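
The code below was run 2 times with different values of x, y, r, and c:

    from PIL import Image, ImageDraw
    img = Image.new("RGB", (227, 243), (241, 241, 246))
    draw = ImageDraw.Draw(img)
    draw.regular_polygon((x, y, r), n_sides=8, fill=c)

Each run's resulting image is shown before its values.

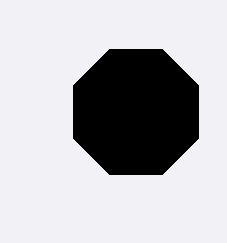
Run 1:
x = 136
y = 112
r = 68
c = 'black'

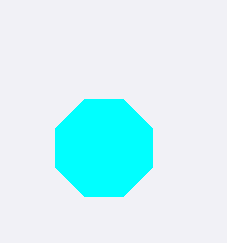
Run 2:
x = 104; y = 148; r = 52; c = 'cyan'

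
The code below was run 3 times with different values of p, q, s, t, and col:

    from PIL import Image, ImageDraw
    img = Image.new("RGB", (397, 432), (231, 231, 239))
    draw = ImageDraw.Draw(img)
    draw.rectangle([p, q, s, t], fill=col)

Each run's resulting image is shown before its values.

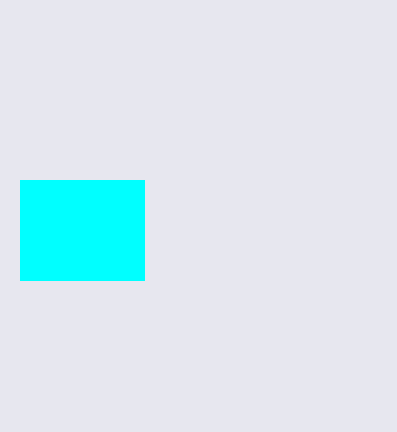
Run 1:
p = 20; q = 180; s = 144; t = 280; col = 'cyan'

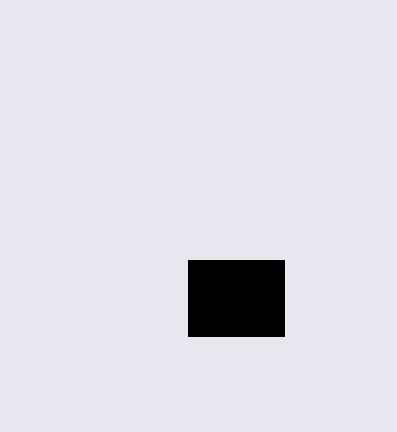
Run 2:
p = 188; q = 260; s = 284; t = 336; col = 'black'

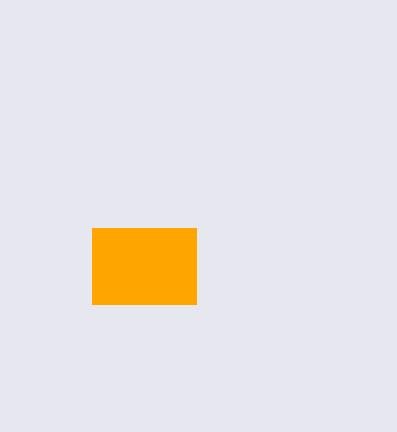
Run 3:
p = 92; q = 228; s = 196; t = 304; col = 'orange'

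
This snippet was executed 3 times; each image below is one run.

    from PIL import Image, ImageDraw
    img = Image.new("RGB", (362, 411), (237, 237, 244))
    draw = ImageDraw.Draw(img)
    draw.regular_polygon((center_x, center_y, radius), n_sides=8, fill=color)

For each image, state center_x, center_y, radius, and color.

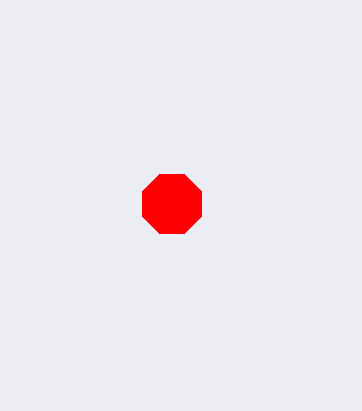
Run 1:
center_x = 172
center_y = 204
radius = 32
color = 'red'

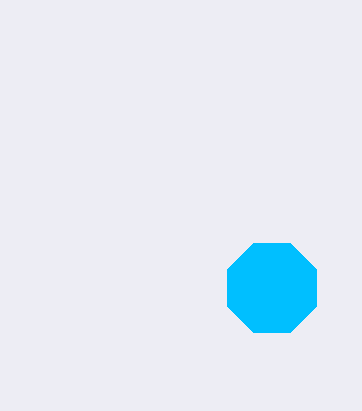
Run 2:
center_x = 272, center_y = 288, radius = 48, color = 'deepskyblue'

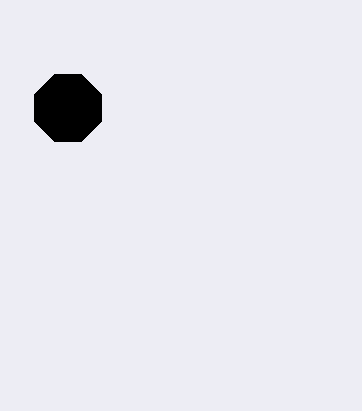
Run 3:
center_x = 68; center_y = 108; radius = 36; color = 'black'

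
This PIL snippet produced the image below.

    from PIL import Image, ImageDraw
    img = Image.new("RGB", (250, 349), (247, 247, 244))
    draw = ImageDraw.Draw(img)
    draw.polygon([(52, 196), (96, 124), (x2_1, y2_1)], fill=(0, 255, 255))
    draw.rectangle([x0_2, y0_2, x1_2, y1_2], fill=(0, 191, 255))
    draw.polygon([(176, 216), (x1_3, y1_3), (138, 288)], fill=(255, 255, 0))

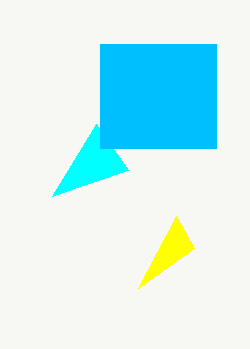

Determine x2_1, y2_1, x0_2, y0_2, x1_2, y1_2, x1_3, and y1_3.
x2_1 = 128, y2_1 = 170, x0_2 = 100, y0_2 = 44, x1_2 = 216, y1_2 = 148, x1_3 = 194, y1_3 = 248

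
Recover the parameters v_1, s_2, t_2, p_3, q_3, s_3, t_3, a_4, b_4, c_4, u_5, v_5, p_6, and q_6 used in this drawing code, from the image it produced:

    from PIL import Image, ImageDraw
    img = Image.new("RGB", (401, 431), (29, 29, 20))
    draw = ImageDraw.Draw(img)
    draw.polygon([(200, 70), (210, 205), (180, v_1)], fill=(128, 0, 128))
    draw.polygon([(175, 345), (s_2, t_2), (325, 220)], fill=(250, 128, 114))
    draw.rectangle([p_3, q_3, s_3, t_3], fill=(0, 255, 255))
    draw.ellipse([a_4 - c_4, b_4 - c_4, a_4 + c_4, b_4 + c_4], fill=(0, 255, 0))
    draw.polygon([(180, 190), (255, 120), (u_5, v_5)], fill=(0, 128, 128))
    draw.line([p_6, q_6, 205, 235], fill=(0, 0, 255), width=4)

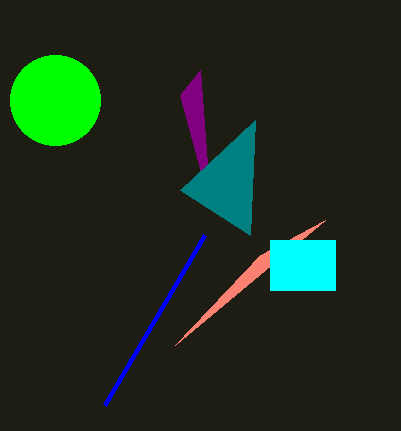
v_1 = 95, s_2 = 260, t_2 = 255, p_3 = 270, q_3 = 240, s_3 = 335, t_3 = 290, a_4 = 55, b_4 = 100, c_4 = 45, u_5 = 250, v_5 = 235, p_6 = 105, q_6 = 405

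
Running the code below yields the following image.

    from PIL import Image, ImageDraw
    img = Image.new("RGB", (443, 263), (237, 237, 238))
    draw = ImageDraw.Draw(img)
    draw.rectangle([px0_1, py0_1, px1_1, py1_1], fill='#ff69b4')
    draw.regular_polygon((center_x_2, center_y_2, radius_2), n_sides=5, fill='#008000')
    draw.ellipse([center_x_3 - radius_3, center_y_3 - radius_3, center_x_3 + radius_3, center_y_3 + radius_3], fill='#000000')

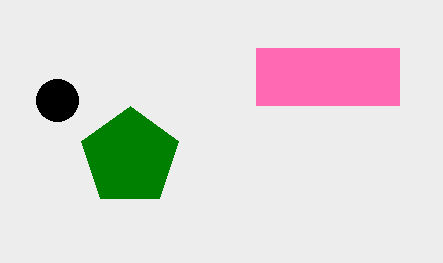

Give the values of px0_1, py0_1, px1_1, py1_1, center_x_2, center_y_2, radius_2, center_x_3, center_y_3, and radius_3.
px0_1 = 256, py0_1 = 48, px1_1 = 399, py1_1 = 105, center_x_2 = 130, center_y_2 = 157, radius_2 = 51, center_x_3 = 57, center_y_3 = 100, radius_3 = 21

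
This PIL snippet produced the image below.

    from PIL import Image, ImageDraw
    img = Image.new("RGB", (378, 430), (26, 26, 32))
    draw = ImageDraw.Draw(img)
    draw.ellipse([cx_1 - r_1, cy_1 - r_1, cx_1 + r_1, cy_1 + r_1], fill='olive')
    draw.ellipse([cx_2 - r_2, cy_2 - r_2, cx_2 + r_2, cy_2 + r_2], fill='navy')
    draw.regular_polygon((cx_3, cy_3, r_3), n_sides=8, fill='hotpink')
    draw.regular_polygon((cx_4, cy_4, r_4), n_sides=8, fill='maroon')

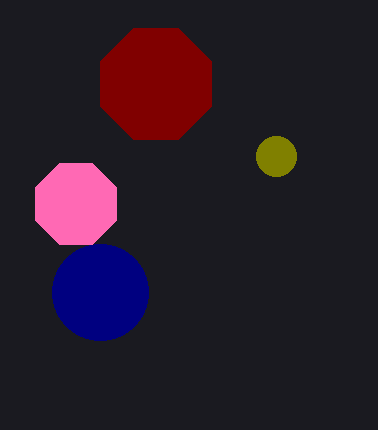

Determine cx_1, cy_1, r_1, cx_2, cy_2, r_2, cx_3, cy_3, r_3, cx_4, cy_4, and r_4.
cx_1 = 276, cy_1 = 156, r_1 = 20, cx_2 = 100, cy_2 = 292, r_2 = 48, cx_3 = 76, cy_3 = 204, r_3 = 44, cx_4 = 156, cy_4 = 84, r_4 = 60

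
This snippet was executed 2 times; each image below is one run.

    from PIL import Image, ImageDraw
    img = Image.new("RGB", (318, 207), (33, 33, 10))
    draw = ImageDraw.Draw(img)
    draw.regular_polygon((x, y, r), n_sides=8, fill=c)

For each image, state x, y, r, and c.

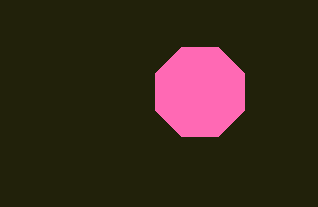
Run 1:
x = 200, y = 92, r = 48, c = 'hotpink'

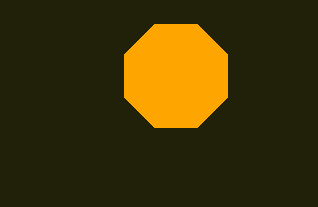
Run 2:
x = 176, y = 76, r = 56, c = 'orange'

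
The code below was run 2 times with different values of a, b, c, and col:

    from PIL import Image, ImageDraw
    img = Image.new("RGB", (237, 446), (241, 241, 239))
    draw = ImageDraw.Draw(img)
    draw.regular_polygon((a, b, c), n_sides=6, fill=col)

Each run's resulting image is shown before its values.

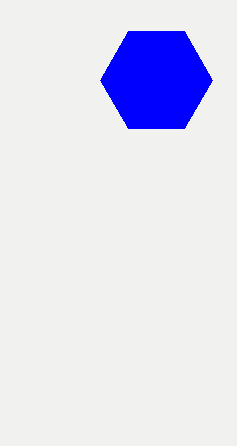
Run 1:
a = 156
b = 80
c = 56
col = 'blue'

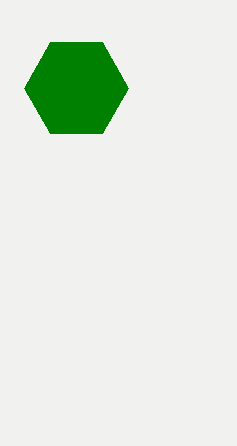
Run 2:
a = 76
b = 88
c = 52
col = 'green'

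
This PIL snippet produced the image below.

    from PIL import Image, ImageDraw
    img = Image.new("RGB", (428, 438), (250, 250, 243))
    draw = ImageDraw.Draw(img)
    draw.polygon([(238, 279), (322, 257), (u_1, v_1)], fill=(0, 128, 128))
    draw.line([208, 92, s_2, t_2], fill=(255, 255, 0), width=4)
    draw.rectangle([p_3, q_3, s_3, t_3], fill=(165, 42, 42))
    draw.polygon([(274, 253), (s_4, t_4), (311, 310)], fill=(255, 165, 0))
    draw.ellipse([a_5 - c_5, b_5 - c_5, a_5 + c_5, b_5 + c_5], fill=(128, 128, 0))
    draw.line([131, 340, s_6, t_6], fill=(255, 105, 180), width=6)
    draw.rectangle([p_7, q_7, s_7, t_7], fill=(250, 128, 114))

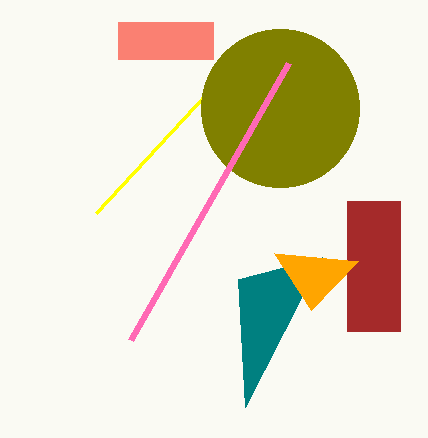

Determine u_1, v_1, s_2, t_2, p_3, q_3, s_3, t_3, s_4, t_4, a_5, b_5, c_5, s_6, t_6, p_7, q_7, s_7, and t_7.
u_1 = 245, v_1 = 407, s_2 = 96, t_2 = 213, p_3 = 347, q_3 = 201, s_3 = 400, t_3 = 331, s_4 = 358, t_4 = 261, a_5 = 280, b_5 = 108, c_5 = 79, s_6 = 289, t_6 = 63, p_7 = 118, q_7 = 22, s_7 = 213, t_7 = 59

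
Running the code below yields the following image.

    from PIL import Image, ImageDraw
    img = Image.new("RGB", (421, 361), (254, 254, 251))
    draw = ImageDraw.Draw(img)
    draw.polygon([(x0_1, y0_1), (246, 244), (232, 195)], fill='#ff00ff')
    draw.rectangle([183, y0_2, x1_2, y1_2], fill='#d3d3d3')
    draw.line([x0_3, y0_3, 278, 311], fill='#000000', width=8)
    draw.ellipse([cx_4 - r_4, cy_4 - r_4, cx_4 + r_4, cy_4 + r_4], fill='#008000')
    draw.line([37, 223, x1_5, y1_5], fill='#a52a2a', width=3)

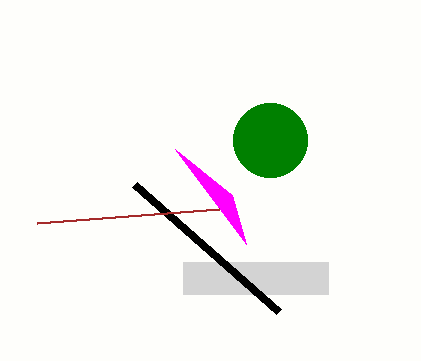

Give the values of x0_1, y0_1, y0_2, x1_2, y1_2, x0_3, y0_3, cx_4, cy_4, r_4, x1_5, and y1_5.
x0_1 = 175, y0_1 = 149, y0_2 = 262, x1_2 = 328, y1_2 = 294, x0_3 = 134, y0_3 = 184, cx_4 = 270, cy_4 = 140, r_4 = 37, x1_5 = 219, y1_5 = 209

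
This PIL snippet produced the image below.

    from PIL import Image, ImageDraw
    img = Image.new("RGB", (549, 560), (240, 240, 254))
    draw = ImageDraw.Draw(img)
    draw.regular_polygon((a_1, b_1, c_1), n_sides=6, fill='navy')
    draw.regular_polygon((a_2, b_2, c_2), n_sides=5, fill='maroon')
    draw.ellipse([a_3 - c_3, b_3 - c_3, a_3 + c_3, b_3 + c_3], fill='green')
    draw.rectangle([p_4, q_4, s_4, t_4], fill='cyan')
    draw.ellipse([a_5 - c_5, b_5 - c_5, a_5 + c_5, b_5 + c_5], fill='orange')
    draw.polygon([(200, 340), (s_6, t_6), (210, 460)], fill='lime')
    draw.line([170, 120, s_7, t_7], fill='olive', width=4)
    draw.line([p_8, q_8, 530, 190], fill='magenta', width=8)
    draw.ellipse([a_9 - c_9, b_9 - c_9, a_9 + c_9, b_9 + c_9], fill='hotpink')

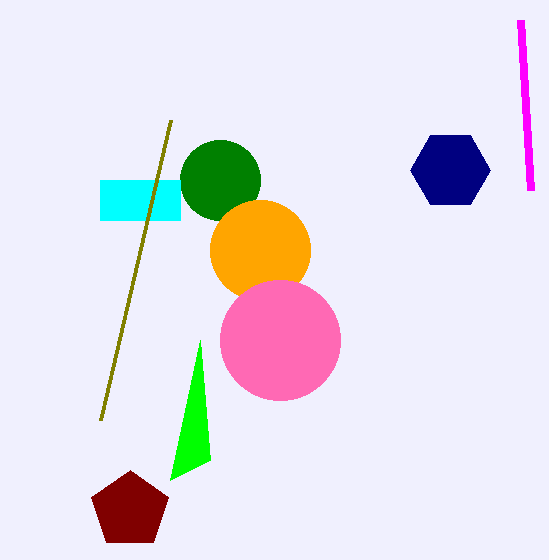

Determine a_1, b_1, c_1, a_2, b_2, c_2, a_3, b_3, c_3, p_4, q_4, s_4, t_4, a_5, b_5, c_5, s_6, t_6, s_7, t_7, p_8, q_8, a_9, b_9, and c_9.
a_1 = 450, b_1 = 170, c_1 = 40, a_2 = 130, b_2 = 510, c_2 = 40, a_3 = 220, b_3 = 180, c_3 = 40, p_4 = 100, q_4 = 180, s_4 = 180, t_4 = 220, a_5 = 260, b_5 = 250, c_5 = 50, s_6 = 170, t_6 = 480, s_7 = 100, t_7 = 420, p_8 = 520, q_8 = 20, a_9 = 280, b_9 = 340, c_9 = 60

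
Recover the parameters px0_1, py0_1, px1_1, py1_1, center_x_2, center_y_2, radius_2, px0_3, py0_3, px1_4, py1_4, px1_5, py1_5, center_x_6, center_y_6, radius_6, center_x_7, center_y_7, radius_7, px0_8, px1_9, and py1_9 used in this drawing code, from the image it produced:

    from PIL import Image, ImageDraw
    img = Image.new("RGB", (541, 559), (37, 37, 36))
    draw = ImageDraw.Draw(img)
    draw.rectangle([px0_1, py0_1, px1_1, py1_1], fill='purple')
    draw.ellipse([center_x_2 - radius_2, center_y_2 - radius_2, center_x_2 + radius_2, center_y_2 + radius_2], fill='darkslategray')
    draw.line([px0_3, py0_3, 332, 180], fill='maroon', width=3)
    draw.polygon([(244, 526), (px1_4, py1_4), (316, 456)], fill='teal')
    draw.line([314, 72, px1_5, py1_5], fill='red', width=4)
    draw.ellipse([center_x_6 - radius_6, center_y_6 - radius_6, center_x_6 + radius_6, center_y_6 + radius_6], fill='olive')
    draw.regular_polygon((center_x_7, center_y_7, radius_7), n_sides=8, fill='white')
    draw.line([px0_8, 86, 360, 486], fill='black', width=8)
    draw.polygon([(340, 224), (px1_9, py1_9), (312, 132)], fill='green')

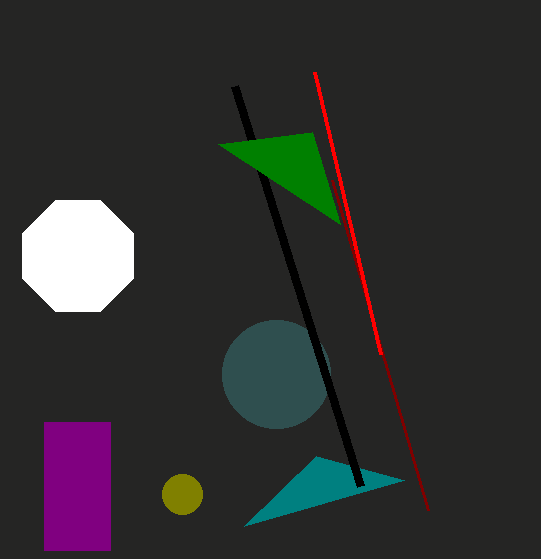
px0_1 = 44
py0_1 = 422
px1_1 = 110
py1_1 = 550
center_x_2 = 276
center_y_2 = 374
radius_2 = 54
px0_3 = 428
py0_3 = 510
px1_4 = 404
py1_4 = 480
px1_5 = 380
py1_5 = 354
center_x_6 = 182
center_y_6 = 494
radius_6 = 20
center_x_7 = 78
center_y_7 = 256
radius_7 = 60
px0_8 = 234
px1_9 = 218
py1_9 = 144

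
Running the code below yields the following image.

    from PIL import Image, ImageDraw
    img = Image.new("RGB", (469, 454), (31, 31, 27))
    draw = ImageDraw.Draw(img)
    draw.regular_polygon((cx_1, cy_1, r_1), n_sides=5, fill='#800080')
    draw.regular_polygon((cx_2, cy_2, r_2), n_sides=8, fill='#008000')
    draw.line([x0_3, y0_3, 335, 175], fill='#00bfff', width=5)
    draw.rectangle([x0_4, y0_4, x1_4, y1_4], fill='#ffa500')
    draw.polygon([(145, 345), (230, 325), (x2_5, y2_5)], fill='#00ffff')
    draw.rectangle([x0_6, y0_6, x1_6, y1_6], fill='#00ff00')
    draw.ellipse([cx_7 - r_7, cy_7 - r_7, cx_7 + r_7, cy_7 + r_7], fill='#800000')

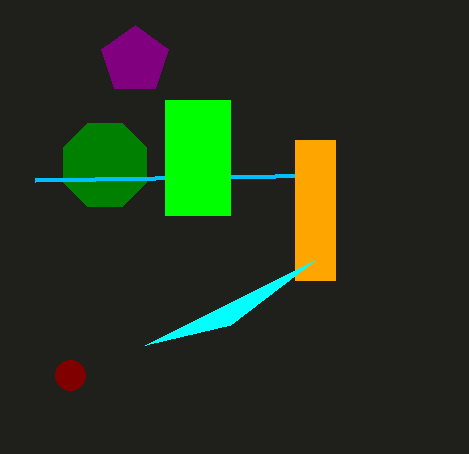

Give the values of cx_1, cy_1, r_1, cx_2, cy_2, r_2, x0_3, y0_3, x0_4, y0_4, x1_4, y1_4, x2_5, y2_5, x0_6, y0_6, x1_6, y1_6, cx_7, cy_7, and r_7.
cx_1 = 135, cy_1 = 60, r_1 = 35, cx_2 = 105, cy_2 = 165, r_2 = 45, x0_3 = 35, y0_3 = 180, x0_4 = 295, y0_4 = 140, x1_4 = 335, y1_4 = 280, x2_5 = 315, y2_5 = 260, x0_6 = 165, y0_6 = 100, x1_6 = 230, y1_6 = 215, cx_7 = 70, cy_7 = 375, r_7 = 15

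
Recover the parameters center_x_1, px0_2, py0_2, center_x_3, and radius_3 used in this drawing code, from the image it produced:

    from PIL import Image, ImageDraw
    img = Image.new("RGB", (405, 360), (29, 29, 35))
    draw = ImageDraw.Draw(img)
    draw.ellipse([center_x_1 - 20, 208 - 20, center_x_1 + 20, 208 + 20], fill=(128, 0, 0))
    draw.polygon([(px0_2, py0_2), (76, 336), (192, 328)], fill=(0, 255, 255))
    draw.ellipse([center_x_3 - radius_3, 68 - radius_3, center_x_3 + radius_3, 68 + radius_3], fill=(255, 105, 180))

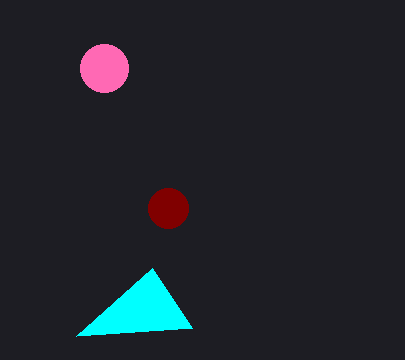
center_x_1 = 168, px0_2 = 152, py0_2 = 268, center_x_3 = 104, radius_3 = 24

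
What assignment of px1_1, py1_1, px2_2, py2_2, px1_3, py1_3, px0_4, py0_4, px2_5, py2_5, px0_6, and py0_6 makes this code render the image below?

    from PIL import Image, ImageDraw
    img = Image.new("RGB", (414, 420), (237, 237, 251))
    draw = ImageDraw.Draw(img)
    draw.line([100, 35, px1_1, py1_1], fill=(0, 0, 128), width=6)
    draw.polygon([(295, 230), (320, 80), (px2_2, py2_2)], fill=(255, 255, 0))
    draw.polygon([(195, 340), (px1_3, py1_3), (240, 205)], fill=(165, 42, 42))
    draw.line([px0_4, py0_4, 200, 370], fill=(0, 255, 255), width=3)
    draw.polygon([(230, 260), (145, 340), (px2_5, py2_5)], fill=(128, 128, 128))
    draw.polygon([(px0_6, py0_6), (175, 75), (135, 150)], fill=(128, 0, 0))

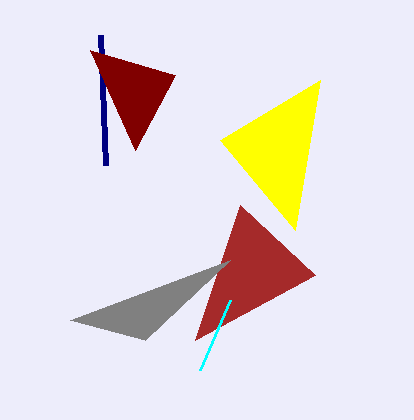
px1_1 = 105; py1_1 = 165; px2_2 = 220; py2_2 = 140; px1_3 = 315; py1_3 = 275; px0_4 = 230; py0_4 = 300; px2_5 = 70; py2_5 = 320; px0_6 = 90; py0_6 = 50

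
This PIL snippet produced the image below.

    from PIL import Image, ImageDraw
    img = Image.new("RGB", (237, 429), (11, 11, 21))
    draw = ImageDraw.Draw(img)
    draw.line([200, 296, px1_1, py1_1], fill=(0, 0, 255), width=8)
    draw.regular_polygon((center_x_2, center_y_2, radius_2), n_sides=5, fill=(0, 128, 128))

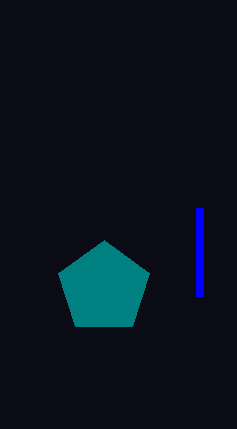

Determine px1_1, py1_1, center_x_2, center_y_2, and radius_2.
px1_1 = 200
py1_1 = 208
center_x_2 = 104
center_y_2 = 288
radius_2 = 48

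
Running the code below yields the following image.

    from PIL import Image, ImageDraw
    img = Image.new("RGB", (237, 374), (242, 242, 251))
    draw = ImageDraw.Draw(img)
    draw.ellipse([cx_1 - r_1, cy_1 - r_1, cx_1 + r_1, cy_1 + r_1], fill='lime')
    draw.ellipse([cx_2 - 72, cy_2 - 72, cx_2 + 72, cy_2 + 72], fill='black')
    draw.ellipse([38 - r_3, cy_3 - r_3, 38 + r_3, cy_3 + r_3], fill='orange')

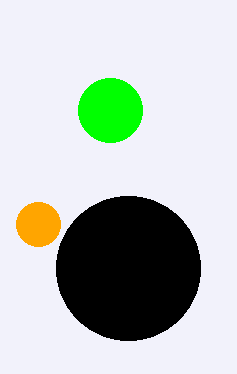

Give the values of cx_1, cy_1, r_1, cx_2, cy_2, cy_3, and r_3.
cx_1 = 110, cy_1 = 110, r_1 = 32, cx_2 = 128, cy_2 = 268, cy_3 = 224, r_3 = 22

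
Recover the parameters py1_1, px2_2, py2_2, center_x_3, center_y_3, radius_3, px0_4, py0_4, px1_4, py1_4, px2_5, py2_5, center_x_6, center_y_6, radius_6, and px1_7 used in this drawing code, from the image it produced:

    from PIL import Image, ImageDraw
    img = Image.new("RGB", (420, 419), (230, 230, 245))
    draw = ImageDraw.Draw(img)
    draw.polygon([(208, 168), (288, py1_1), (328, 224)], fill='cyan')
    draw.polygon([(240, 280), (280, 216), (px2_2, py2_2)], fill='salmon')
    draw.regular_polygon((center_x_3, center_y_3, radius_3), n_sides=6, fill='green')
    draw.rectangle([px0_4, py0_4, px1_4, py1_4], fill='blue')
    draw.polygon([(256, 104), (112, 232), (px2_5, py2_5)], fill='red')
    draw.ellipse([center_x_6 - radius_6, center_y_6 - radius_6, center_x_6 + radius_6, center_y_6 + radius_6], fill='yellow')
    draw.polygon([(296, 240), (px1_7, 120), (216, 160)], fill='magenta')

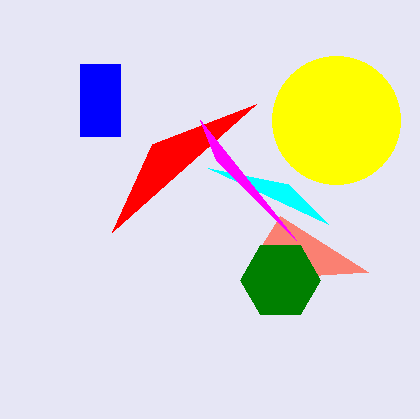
py1_1 = 184, px2_2 = 368, py2_2 = 272, center_x_3 = 280, center_y_3 = 280, radius_3 = 40, px0_4 = 80, py0_4 = 64, px1_4 = 120, py1_4 = 136, px2_5 = 152, py2_5 = 144, center_x_6 = 336, center_y_6 = 120, radius_6 = 64, px1_7 = 200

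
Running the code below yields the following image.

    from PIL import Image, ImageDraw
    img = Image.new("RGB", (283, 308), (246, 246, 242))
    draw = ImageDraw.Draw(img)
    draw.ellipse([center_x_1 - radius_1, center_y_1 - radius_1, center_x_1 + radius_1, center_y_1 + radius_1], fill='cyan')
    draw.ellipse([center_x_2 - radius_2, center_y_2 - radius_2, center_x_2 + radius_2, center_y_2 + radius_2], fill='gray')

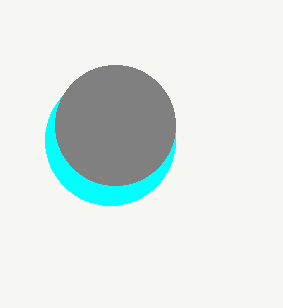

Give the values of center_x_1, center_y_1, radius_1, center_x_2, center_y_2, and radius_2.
center_x_1 = 110, center_y_1 = 140, radius_1 = 65, center_x_2 = 115, center_y_2 = 125, radius_2 = 60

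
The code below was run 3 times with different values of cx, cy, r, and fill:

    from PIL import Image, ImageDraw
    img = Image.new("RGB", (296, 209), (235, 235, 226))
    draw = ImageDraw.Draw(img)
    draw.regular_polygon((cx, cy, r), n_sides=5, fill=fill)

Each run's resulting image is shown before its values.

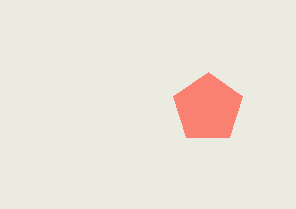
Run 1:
cx = 208
cy = 108
r = 36
fill = 'salmon'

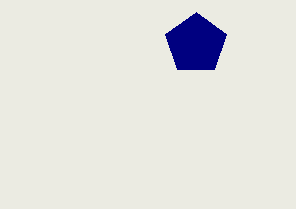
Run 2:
cx = 196
cy = 44
r = 32
fill = 'navy'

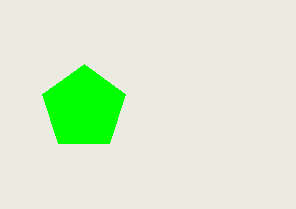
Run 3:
cx = 84, cy = 108, r = 44, fill = 'lime'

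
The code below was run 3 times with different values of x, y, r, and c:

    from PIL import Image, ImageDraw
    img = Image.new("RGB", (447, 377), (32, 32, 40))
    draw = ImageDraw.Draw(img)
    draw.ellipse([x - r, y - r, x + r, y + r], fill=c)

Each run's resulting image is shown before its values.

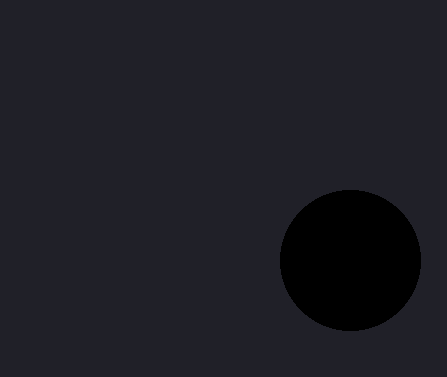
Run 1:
x = 350
y = 260
r = 70
c = 'black'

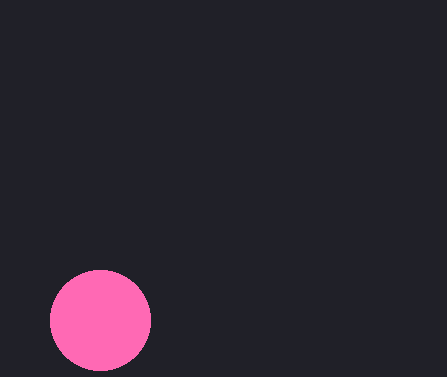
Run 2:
x = 100, y = 320, r = 50, c = 'hotpink'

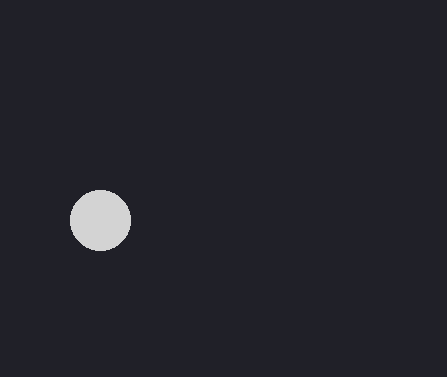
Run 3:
x = 100; y = 220; r = 30; c = 'lightgray'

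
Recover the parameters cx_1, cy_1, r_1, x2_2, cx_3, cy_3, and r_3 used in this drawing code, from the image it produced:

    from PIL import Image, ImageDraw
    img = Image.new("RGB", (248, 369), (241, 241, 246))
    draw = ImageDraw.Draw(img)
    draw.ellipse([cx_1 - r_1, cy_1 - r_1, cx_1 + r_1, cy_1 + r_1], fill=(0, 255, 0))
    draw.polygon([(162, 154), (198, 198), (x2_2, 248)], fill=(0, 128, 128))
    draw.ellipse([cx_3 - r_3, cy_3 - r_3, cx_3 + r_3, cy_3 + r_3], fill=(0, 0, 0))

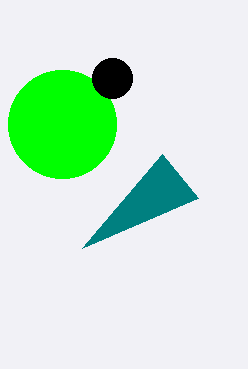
cx_1 = 62
cy_1 = 124
r_1 = 54
x2_2 = 82
cx_3 = 112
cy_3 = 78
r_3 = 20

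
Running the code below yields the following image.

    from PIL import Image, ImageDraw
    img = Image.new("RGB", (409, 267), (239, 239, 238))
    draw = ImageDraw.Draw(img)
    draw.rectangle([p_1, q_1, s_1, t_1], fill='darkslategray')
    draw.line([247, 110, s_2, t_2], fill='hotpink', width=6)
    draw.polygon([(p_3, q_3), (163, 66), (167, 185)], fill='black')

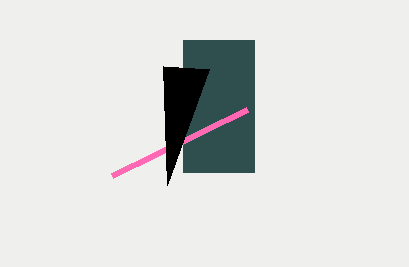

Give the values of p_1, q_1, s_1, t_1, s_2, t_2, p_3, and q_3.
p_1 = 183
q_1 = 40
s_1 = 254
t_1 = 172
s_2 = 112
t_2 = 176
p_3 = 209
q_3 = 69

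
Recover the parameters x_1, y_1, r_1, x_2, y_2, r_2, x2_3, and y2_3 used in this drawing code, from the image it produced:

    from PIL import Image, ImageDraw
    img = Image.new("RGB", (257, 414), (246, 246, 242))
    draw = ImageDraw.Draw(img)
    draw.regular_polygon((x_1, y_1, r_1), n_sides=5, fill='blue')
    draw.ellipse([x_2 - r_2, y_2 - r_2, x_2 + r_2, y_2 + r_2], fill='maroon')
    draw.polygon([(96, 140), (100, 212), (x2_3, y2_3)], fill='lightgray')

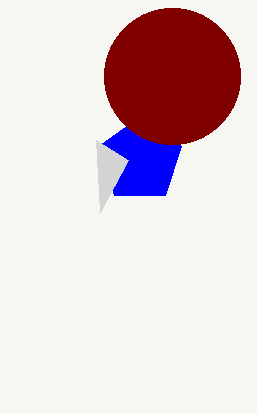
x_1 = 140; y_1 = 160; r_1 = 44; x_2 = 172; y_2 = 76; r_2 = 68; x2_3 = 128; y2_3 = 160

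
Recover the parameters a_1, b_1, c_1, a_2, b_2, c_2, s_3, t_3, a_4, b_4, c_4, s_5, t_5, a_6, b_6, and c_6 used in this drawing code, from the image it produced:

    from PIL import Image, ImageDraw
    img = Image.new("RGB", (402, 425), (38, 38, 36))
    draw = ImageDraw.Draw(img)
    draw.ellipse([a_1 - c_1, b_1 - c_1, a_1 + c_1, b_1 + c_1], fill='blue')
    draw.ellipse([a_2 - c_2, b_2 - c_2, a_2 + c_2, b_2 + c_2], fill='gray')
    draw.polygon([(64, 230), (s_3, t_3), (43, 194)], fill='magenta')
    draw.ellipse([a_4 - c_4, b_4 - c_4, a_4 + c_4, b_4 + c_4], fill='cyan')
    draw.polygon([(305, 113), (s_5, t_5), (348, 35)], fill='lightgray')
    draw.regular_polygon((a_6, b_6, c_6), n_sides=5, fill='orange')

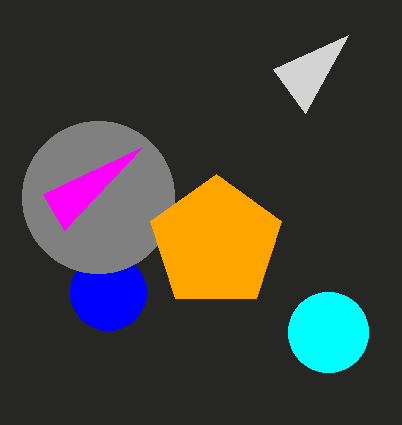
a_1 = 108, b_1 = 292, c_1 = 38, a_2 = 98, b_2 = 197, c_2 = 76, s_3 = 142, t_3 = 147, a_4 = 328, b_4 = 332, c_4 = 40, s_5 = 273, t_5 = 69, a_6 = 216, b_6 = 243, c_6 = 69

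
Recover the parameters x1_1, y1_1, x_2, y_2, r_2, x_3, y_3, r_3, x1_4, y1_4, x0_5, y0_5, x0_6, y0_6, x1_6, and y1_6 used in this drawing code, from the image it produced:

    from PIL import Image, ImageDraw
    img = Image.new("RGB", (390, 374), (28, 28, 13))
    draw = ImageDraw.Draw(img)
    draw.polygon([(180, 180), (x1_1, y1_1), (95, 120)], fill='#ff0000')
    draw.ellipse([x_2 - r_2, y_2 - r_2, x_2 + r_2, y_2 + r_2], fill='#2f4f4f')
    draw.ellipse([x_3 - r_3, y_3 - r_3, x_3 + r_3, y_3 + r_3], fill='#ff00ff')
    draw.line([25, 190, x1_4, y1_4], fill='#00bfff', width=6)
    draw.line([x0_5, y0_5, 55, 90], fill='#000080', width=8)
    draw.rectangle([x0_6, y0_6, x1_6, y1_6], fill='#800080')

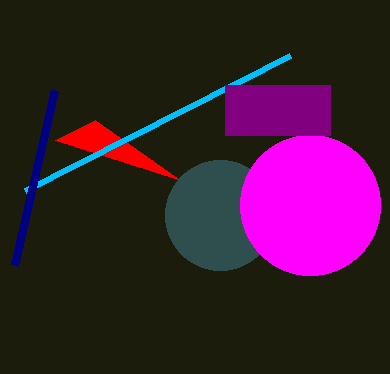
x1_1 = 55, y1_1 = 140, x_2 = 220, y_2 = 215, r_2 = 55, x_3 = 310, y_3 = 205, r_3 = 70, x1_4 = 290, y1_4 = 55, x0_5 = 15, y0_5 = 265, x0_6 = 225, y0_6 = 85, x1_6 = 330, y1_6 = 135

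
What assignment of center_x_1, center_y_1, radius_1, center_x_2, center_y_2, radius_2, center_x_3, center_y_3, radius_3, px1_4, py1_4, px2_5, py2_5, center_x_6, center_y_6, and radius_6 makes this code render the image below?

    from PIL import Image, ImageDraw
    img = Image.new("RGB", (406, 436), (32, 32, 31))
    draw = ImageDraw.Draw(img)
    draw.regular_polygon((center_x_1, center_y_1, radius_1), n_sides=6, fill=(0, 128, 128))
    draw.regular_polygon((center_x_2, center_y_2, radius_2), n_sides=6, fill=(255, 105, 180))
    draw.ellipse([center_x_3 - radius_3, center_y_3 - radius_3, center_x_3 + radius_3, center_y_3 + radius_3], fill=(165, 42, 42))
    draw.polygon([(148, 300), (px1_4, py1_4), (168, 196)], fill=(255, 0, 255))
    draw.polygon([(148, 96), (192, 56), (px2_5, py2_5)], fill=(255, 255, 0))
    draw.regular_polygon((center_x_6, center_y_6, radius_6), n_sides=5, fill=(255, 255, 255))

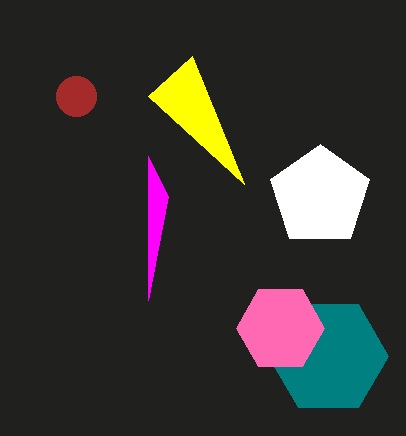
center_x_1 = 328; center_y_1 = 356; radius_1 = 60; center_x_2 = 280; center_y_2 = 328; radius_2 = 44; center_x_3 = 76; center_y_3 = 96; radius_3 = 20; px1_4 = 148; py1_4 = 156; px2_5 = 244; py2_5 = 184; center_x_6 = 320; center_y_6 = 196; radius_6 = 52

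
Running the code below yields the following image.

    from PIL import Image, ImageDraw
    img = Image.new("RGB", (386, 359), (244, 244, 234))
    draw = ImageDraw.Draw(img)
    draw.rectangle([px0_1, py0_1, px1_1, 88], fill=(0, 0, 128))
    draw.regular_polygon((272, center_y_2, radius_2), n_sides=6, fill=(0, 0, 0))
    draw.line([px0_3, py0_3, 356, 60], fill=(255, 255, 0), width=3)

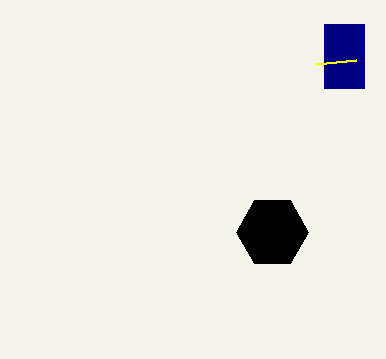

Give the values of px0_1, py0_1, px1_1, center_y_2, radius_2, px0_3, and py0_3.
px0_1 = 324, py0_1 = 24, px1_1 = 364, center_y_2 = 232, radius_2 = 36, px0_3 = 316, py0_3 = 64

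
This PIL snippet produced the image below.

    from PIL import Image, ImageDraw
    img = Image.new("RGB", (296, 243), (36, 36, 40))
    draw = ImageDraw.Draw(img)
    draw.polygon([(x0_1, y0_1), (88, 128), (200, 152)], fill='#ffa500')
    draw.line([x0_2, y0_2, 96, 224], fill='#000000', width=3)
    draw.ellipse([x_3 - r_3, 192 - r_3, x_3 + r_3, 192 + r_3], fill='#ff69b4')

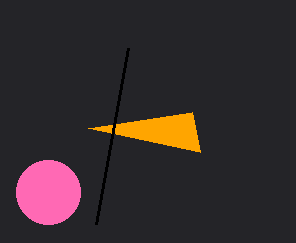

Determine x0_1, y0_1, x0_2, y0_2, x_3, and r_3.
x0_1 = 192
y0_1 = 112
x0_2 = 128
y0_2 = 48
x_3 = 48
r_3 = 32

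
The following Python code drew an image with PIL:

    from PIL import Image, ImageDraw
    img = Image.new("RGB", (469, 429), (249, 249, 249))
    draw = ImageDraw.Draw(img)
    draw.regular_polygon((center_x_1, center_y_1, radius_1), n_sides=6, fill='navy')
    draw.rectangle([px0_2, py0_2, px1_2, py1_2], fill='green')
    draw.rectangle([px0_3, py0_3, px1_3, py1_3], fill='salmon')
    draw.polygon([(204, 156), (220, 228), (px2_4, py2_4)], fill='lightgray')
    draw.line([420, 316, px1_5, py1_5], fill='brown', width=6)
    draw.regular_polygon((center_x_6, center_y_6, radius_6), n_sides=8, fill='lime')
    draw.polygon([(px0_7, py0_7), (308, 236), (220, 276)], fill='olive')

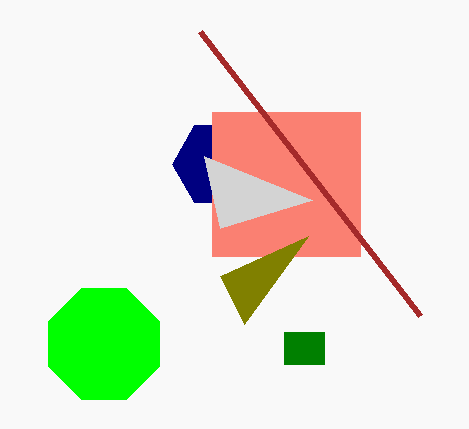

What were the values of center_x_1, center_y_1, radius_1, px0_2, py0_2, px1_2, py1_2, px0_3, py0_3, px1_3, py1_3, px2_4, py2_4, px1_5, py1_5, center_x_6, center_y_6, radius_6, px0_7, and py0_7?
center_x_1 = 216
center_y_1 = 164
radius_1 = 44
px0_2 = 284
py0_2 = 332
px1_2 = 324
py1_2 = 364
px0_3 = 212
py0_3 = 112
px1_3 = 360
py1_3 = 256
px2_4 = 312
py2_4 = 200
px1_5 = 200
py1_5 = 32
center_x_6 = 104
center_y_6 = 344
radius_6 = 60
px0_7 = 244
py0_7 = 324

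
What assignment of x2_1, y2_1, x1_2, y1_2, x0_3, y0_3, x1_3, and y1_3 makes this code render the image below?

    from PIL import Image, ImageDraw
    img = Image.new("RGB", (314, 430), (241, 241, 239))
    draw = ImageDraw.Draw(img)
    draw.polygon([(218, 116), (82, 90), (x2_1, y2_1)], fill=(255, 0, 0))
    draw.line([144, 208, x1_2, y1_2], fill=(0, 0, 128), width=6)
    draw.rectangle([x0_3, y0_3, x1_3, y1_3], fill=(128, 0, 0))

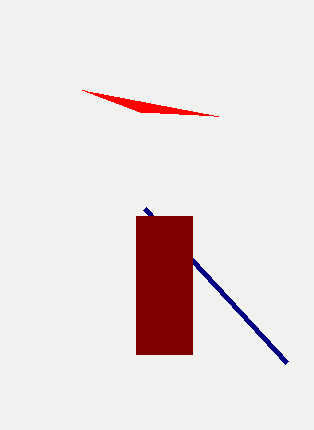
x2_1 = 140, y2_1 = 112, x1_2 = 286, y1_2 = 362, x0_3 = 136, y0_3 = 216, x1_3 = 192, y1_3 = 354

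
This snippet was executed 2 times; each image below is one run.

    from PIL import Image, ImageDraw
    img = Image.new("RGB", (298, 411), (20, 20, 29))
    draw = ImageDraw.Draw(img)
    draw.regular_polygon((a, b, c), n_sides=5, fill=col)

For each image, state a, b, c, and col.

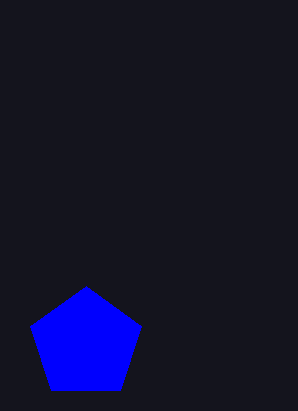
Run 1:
a = 86
b = 344
c = 58
col = 'blue'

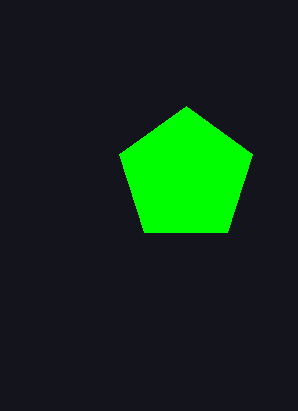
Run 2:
a = 186, b = 176, c = 70, col = 'lime'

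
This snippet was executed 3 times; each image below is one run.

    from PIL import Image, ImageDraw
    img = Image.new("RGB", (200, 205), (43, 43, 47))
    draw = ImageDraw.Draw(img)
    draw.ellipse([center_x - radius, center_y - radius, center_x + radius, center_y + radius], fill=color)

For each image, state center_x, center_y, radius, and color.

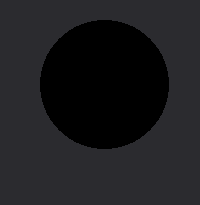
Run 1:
center_x = 104
center_y = 84
radius = 64
color = 'black'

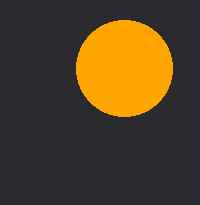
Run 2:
center_x = 124; center_y = 68; radius = 48; color = 'orange'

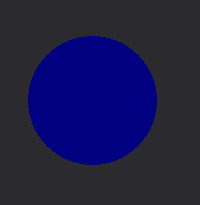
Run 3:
center_x = 92, center_y = 100, radius = 64, color = 'navy'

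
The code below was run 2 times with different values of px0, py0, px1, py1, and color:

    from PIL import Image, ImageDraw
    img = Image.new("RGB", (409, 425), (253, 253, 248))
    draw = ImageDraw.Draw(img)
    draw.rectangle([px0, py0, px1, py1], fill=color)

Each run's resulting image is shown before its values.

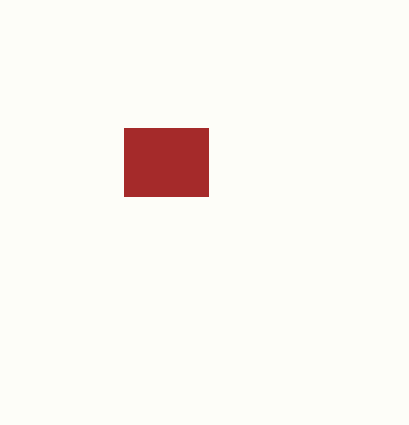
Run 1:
px0 = 124
py0 = 128
px1 = 208
py1 = 196
color = 'brown'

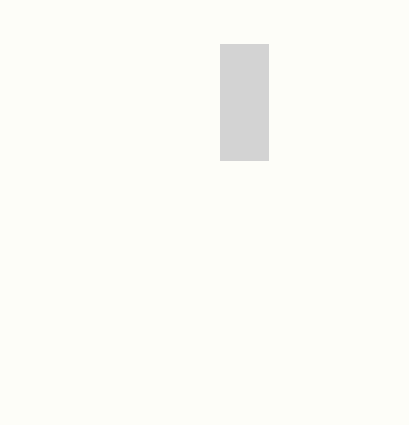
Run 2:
px0 = 220
py0 = 44
px1 = 268
py1 = 160
color = 'lightgray'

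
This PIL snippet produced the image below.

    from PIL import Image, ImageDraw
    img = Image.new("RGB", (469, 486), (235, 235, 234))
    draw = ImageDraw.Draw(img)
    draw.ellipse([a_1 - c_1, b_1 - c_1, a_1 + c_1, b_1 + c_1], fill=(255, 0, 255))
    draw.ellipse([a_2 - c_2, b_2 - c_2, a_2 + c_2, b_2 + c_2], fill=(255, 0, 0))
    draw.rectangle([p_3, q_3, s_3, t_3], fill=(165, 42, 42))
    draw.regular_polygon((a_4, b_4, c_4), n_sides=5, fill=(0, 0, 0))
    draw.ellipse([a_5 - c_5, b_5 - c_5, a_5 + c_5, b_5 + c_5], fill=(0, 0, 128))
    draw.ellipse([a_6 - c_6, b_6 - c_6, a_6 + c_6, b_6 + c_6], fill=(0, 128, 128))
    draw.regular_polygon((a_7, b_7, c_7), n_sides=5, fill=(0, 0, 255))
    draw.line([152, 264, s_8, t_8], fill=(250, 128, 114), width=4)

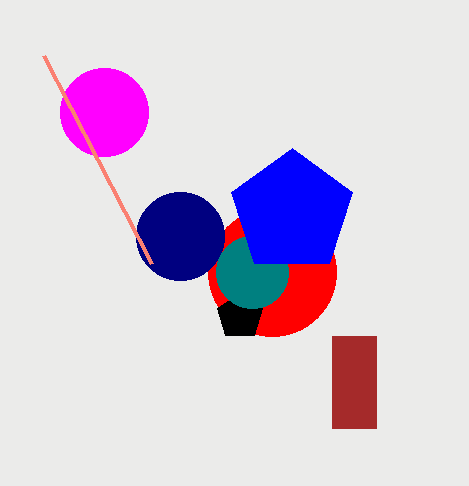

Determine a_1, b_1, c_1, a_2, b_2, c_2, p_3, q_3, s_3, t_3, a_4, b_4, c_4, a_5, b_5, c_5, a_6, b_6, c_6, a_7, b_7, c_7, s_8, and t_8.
a_1 = 104
b_1 = 112
c_1 = 44
a_2 = 272
b_2 = 272
c_2 = 64
p_3 = 332
q_3 = 336
s_3 = 376
t_3 = 428
a_4 = 240
b_4 = 316
c_4 = 24
a_5 = 180
b_5 = 236
c_5 = 44
a_6 = 252
b_6 = 272
c_6 = 36
a_7 = 292
b_7 = 212
c_7 = 64
s_8 = 44
t_8 = 56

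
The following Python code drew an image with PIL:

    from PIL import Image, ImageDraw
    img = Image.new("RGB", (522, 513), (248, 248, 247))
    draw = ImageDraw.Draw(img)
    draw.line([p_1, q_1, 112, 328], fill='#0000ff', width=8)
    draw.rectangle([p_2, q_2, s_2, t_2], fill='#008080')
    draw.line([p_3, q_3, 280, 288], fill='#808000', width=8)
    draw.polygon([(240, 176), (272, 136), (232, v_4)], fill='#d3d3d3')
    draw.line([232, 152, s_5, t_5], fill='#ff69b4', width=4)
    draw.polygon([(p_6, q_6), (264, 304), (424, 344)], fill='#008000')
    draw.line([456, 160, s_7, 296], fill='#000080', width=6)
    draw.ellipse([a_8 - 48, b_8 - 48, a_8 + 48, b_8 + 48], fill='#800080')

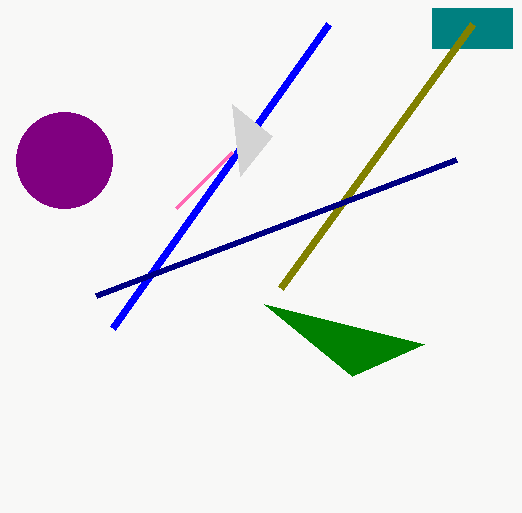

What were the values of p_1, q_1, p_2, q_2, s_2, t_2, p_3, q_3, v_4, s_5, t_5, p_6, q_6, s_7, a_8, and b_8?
p_1 = 328, q_1 = 24, p_2 = 432, q_2 = 8, s_2 = 512, t_2 = 48, p_3 = 472, q_3 = 24, v_4 = 104, s_5 = 176, t_5 = 208, p_6 = 352, q_6 = 376, s_7 = 96, a_8 = 64, b_8 = 160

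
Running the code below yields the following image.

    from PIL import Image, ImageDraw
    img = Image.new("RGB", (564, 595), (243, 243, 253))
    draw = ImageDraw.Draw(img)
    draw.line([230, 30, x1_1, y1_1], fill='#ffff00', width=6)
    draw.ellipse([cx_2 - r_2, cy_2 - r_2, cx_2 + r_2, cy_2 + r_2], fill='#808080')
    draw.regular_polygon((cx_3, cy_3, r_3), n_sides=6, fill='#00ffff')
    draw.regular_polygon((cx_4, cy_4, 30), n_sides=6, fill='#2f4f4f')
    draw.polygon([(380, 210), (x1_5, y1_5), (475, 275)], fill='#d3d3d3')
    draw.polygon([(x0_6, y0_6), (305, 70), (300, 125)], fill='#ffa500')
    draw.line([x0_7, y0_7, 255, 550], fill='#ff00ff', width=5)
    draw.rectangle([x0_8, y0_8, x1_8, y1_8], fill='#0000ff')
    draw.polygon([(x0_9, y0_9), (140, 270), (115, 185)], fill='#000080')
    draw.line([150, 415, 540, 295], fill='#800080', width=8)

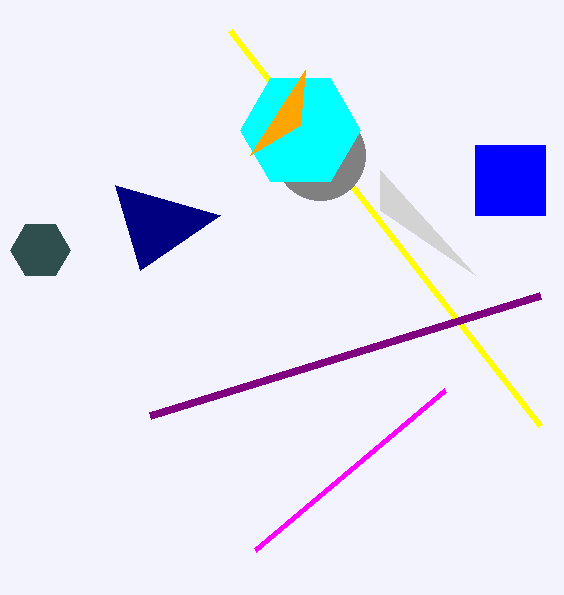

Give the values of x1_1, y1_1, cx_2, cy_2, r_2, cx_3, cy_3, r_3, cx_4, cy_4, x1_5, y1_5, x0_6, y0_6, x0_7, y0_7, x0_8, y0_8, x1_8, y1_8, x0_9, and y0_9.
x1_1 = 540
y1_1 = 425
cx_2 = 320
cy_2 = 155
r_2 = 45
cx_3 = 300
cy_3 = 130
r_3 = 60
cx_4 = 40
cy_4 = 250
x1_5 = 380
y1_5 = 170
x0_6 = 250
y0_6 = 155
x0_7 = 445
y0_7 = 390
x0_8 = 475
y0_8 = 145
x1_8 = 545
y1_8 = 215
x0_9 = 220
y0_9 = 215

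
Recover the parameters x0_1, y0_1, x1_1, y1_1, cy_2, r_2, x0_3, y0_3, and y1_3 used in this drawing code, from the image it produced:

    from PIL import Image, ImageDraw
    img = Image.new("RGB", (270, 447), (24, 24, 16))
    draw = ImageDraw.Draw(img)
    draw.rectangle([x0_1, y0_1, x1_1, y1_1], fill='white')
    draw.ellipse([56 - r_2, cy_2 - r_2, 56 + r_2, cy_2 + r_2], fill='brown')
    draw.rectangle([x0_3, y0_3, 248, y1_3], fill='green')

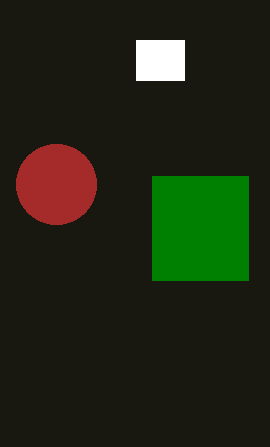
x0_1 = 136; y0_1 = 40; x1_1 = 184; y1_1 = 80; cy_2 = 184; r_2 = 40; x0_3 = 152; y0_3 = 176; y1_3 = 280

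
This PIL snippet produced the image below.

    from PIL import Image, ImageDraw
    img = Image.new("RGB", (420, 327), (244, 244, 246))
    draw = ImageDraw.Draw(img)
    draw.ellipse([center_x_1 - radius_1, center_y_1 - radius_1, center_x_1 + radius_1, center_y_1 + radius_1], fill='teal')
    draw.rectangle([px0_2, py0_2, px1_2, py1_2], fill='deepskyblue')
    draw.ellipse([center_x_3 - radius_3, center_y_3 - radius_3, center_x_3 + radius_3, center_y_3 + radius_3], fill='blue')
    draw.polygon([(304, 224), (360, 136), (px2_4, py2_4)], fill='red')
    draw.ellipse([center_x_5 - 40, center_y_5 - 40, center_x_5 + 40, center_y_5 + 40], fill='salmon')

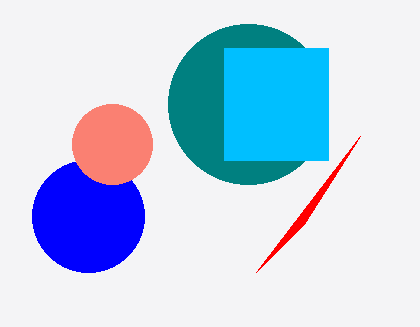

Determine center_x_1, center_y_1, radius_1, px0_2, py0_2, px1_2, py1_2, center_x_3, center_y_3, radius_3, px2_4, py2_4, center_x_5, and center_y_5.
center_x_1 = 248; center_y_1 = 104; radius_1 = 80; px0_2 = 224; py0_2 = 48; px1_2 = 328; py1_2 = 160; center_x_3 = 88; center_y_3 = 216; radius_3 = 56; px2_4 = 256; py2_4 = 272; center_x_5 = 112; center_y_5 = 144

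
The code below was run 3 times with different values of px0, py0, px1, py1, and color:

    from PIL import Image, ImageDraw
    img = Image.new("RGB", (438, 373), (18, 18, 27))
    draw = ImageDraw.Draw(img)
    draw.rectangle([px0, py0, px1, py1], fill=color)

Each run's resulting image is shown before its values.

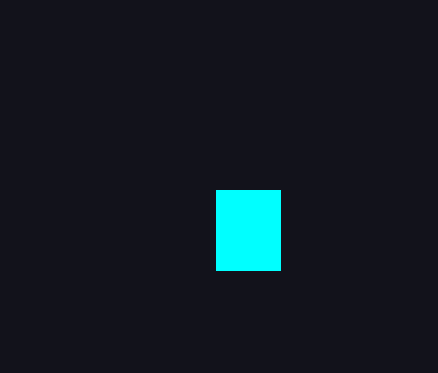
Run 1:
px0 = 216, py0 = 190, px1 = 280, py1 = 270, color = 'cyan'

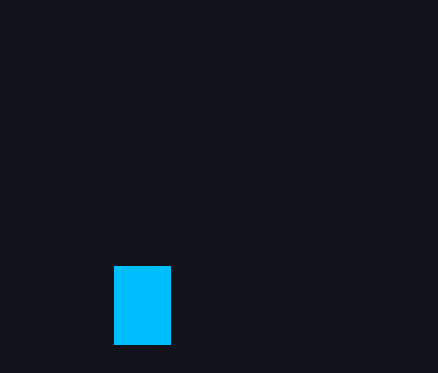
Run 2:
px0 = 114
py0 = 266
px1 = 170
py1 = 344
color = 'deepskyblue'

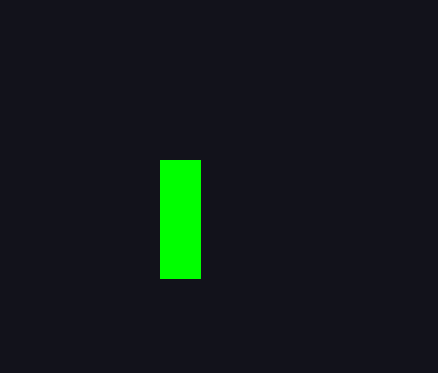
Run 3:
px0 = 160, py0 = 160, px1 = 200, py1 = 278, color = 'lime'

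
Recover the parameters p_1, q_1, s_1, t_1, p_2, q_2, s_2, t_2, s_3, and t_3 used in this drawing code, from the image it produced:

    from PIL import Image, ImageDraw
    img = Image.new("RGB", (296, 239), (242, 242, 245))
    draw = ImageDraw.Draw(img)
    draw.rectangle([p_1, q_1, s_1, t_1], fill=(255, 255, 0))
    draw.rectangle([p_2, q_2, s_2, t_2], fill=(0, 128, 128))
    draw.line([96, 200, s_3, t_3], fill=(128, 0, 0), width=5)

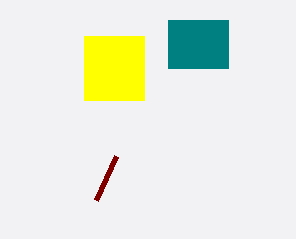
p_1 = 84, q_1 = 36, s_1 = 144, t_1 = 100, p_2 = 168, q_2 = 20, s_2 = 228, t_2 = 68, s_3 = 116, t_3 = 156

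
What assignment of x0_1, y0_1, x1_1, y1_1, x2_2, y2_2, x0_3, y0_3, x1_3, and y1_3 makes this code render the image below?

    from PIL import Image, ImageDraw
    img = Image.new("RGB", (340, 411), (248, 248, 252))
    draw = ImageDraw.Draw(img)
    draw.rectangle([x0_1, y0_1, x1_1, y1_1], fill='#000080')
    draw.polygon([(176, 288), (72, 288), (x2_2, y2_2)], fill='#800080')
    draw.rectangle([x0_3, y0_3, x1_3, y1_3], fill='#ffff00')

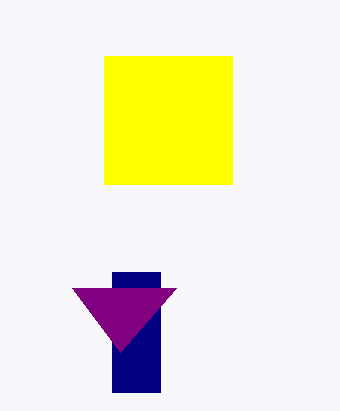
x0_1 = 112, y0_1 = 272, x1_1 = 160, y1_1 = 392, x2_2 = 120, y2_2 = 352, x0_3 = 104, y0_3 = 56, x1_3 = 232, y1_3 = 184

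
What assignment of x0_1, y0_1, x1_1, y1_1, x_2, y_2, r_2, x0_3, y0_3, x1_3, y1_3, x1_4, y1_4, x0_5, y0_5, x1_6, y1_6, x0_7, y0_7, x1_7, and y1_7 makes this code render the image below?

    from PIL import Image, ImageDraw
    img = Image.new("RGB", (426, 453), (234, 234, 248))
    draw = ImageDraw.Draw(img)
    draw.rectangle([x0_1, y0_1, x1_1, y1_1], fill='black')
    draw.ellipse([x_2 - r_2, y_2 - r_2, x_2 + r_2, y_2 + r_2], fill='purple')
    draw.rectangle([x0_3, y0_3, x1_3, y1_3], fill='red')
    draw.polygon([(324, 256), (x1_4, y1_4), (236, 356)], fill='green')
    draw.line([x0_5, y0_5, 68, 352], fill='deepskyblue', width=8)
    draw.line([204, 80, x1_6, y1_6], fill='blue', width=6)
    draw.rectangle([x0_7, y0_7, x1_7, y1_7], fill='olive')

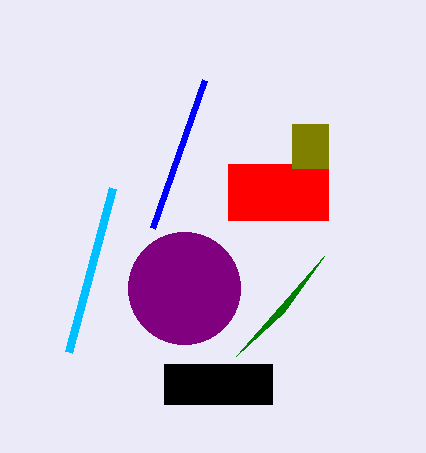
x0_1 = 164; y0_1 = 364; x1_1 = 272; y1_1 = 404; x_2 = 184; y_2 = 288; r_2 = 56; x0_3 = 228; y0_3 = 164; x1_3 = 328; y1_3 = 220; x1_4 = 284; y1_4 = 312; x0_5 = 112; y0_5 = 188; x1_6 = 152; y1_6 = 228; x0_7 = 292; y0_7 = 124; x1_7 = 328; y1_7 = 168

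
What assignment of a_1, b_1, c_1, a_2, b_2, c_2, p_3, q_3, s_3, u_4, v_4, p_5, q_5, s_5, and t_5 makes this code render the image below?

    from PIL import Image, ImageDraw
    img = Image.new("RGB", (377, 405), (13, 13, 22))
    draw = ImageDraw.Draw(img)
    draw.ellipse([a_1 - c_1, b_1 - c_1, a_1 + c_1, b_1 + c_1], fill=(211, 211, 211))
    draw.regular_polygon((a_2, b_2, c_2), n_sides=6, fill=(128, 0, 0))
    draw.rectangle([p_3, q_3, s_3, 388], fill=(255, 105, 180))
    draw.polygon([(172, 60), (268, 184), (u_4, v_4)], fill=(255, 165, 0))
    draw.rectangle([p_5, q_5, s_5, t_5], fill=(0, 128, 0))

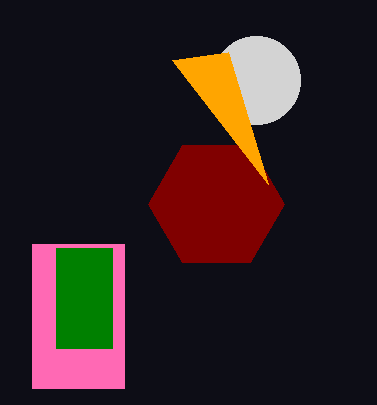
a_1 = 256, b_1 = 80, c_1 = 44, a_2 = 216, b_2 = 204, c_2 = 68, p_3 = 32, q_3 = 244, s_3 = 124, u_4 = 228, v_4 = 52, p_5 = 56, q_5 = 248, s_5 = 112, t_5 = 348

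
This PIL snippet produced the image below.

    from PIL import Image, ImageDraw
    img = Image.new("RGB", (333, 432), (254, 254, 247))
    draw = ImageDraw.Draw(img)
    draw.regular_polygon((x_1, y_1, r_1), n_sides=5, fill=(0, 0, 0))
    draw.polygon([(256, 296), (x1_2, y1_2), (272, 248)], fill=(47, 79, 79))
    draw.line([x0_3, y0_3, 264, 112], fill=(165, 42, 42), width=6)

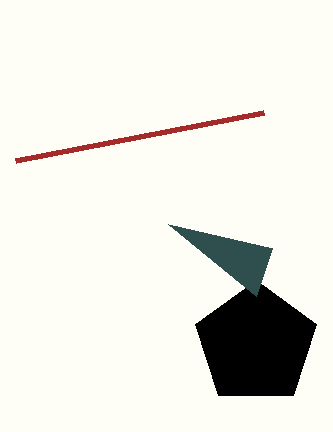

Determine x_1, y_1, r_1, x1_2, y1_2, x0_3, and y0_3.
x_1 = 256, y_1 = 344, r_1 = 64, x1_2 = 168, y1_2 = 224, x0_3 = 16, y0_3 = 160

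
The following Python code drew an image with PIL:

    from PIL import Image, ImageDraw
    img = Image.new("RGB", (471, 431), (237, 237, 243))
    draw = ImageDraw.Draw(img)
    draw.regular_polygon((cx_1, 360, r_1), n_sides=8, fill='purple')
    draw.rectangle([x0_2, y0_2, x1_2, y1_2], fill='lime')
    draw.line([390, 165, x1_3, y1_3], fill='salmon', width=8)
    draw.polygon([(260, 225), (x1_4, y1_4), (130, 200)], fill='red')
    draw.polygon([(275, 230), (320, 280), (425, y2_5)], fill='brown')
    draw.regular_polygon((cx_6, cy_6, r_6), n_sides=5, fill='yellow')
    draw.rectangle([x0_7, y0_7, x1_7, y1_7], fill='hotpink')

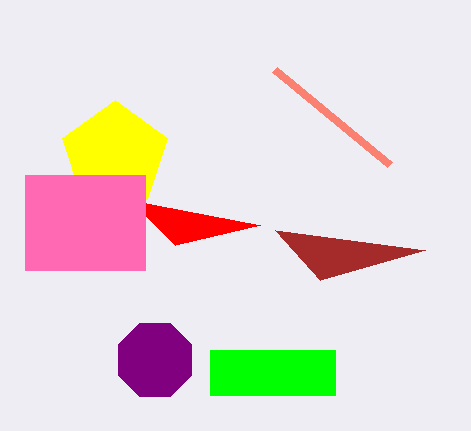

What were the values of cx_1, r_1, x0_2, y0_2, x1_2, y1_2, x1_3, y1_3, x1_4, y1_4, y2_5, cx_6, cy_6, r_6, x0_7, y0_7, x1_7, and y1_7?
cx_1 = 155
r_1 = 40
x0_2 = 210
y0_2 = 350
x1_2 = 335
y1_2 = 395
x1_3 = 275
y1_3 = 70
x1_4 = 175
y1_4 = 245
y2_5 = 250
cx_6 = 115
cy_6 = 155
r_6 = 55
x0_7 = 25
y0_7 = 175
x1_7 = 145
y1_7 = 270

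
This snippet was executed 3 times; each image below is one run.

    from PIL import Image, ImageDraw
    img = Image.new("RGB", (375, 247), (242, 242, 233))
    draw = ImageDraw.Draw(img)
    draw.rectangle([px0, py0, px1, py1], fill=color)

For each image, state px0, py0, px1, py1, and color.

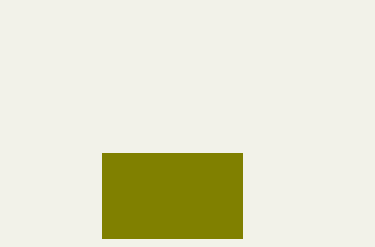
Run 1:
px0 = 102; py0 = 153; px1 = 242; py1 = 238; color = 'olive'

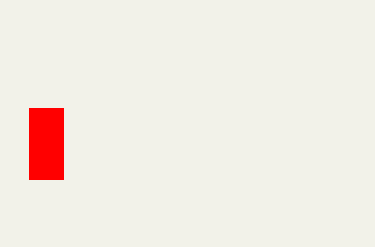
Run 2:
px0 = 29; py0 = 108; px1 = 63; py1 = 179; color = 'red'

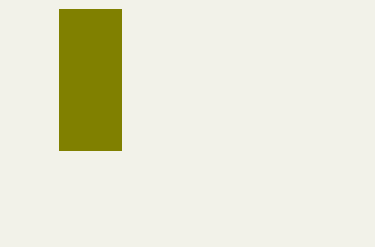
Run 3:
px0 = 59; py0 = 9; px1 = 121; py1 = 150; color = 'olive'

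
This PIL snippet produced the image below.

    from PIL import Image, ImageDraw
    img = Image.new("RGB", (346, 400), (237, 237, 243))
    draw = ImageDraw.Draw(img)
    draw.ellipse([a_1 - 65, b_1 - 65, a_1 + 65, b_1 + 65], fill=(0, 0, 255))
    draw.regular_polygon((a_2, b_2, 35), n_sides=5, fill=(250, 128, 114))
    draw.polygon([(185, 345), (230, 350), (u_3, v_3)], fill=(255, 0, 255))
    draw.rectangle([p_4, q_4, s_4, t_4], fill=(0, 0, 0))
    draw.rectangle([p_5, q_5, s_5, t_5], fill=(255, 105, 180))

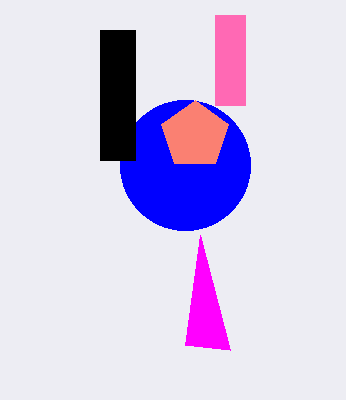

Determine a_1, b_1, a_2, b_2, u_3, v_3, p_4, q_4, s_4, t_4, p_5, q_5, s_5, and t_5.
a_1 = 185
b_1 = 165
a_2 = 195
b_2 = 135
u_3 = 200
v_3 = 235
p_4 = 100
q_4 = 30
s_4 = 135
t_4 = 160
p_5 = 215
q_5 = 15
s_5 = 245
t_5 = 105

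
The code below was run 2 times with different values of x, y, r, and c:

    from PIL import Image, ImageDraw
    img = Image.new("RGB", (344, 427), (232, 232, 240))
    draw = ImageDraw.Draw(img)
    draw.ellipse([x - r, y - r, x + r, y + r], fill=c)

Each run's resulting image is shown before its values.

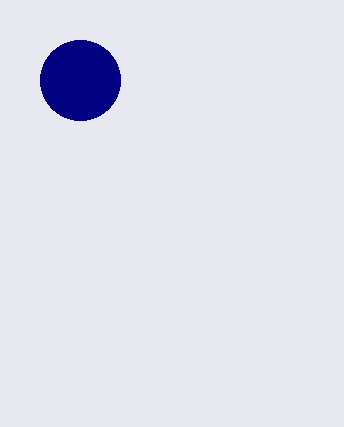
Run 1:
x = 80
y = 80
r = 40
c = 'navy'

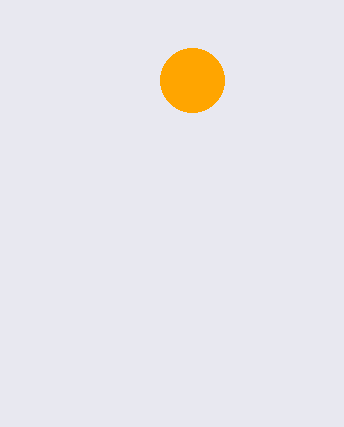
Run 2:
x = 192; y = 80; r = 32; c = 'orange'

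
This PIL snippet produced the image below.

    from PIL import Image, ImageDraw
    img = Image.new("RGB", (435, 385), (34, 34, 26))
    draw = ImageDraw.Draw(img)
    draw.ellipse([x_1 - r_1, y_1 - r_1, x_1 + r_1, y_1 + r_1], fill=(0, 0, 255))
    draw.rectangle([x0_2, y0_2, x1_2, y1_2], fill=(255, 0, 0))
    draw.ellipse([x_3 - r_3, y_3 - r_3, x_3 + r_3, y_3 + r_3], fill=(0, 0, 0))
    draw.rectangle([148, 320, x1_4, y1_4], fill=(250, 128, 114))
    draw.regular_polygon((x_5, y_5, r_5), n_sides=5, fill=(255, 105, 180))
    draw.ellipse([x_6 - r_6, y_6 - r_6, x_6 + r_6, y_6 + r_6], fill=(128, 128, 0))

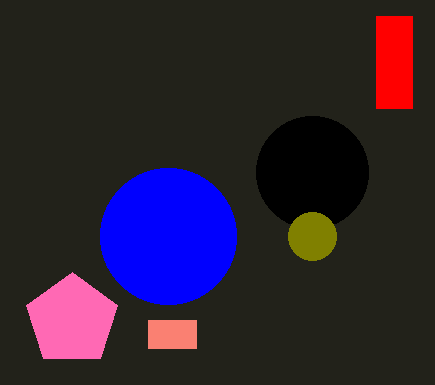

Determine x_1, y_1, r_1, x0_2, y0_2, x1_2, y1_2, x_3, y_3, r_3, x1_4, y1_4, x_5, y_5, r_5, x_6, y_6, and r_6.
x_1 = 168; y_1 = 236; r_1 = 68; x0_2 = 376; y0_2 = 16; x1_2 = 412; y1_2 = 108; x_3 = 312; y_3 = 172; r_3 = 56; x1_4 = 196; y1_4 = 348; x_5 = 72; y_5 = 320; r_5 = 48; x_6 = 312; y_6 = 236; r_6 = 24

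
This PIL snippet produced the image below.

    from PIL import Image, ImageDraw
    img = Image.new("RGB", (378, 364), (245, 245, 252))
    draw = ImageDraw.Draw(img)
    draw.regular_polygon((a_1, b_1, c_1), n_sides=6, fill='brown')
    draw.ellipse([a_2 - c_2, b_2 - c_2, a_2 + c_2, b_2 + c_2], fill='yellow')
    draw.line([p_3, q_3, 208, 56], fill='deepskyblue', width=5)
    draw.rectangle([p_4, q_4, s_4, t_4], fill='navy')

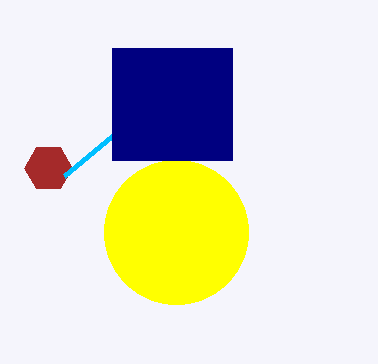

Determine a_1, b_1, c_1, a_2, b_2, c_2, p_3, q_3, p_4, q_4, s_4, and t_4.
a_1 = 48; b_1 = 168; c_1 = 24; a_2 = 176; b_2 = 232; c_2 = 72; p_3 = 64; q_3 = 176; p_4 = 112; q_4 = 48; s_4 = 232; t_4 = 160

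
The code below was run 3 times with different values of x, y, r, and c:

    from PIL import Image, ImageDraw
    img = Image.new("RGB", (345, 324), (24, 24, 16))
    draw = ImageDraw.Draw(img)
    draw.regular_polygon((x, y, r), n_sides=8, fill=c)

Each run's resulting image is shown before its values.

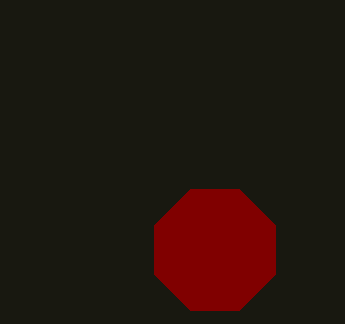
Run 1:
x = 215; y = 250; r = 65; c = 'maroon'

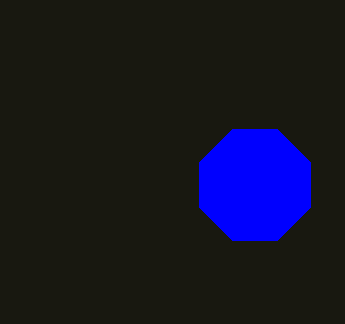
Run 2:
x = 255
y = 185
r = 60
c = 'blue'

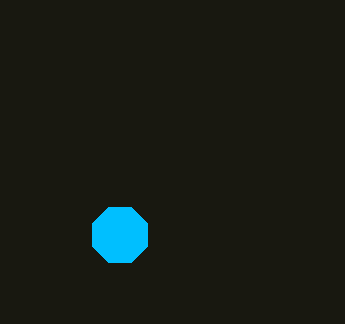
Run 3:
x = 120, y = 235, r = 30, c = 'deepskyblue'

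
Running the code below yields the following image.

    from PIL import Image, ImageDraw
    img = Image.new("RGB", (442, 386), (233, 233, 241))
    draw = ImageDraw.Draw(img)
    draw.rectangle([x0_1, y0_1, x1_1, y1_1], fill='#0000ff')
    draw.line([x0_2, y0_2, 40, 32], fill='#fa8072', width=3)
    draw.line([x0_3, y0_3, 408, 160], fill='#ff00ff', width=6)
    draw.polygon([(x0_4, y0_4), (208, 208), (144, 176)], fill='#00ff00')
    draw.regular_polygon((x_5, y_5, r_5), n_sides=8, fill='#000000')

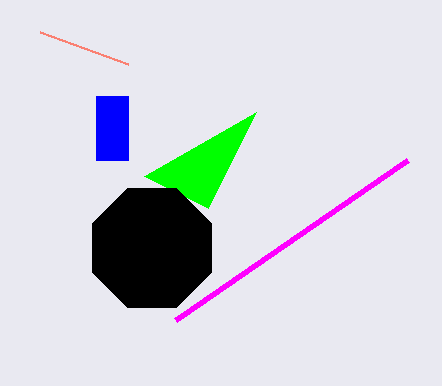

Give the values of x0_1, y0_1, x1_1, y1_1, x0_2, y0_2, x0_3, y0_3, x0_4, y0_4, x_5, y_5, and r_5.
x0_1 = 96, y0_1 = 96, x1_1 = 128, y1_1 = 160, x0_2 = 128, y0_2 = 64, x0_3 = 176, y0_3 = 320, x0_4 = 256, y0_4 = 112, x_5 = 152, y_5 = 248, r_5 = 64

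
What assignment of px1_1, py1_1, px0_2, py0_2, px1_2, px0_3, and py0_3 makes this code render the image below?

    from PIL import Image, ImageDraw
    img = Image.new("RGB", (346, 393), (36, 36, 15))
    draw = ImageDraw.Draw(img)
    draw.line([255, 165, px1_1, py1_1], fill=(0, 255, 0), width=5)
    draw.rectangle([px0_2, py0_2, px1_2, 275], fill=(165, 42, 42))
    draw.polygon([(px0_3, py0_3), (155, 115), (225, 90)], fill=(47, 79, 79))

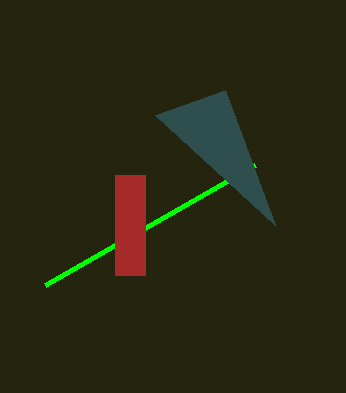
px1_1 = 45; py1_1 = 285; px0_2 = 115; py0_2 = 175; px1_2 = 145; px0_3 = 275; py0_3 = 225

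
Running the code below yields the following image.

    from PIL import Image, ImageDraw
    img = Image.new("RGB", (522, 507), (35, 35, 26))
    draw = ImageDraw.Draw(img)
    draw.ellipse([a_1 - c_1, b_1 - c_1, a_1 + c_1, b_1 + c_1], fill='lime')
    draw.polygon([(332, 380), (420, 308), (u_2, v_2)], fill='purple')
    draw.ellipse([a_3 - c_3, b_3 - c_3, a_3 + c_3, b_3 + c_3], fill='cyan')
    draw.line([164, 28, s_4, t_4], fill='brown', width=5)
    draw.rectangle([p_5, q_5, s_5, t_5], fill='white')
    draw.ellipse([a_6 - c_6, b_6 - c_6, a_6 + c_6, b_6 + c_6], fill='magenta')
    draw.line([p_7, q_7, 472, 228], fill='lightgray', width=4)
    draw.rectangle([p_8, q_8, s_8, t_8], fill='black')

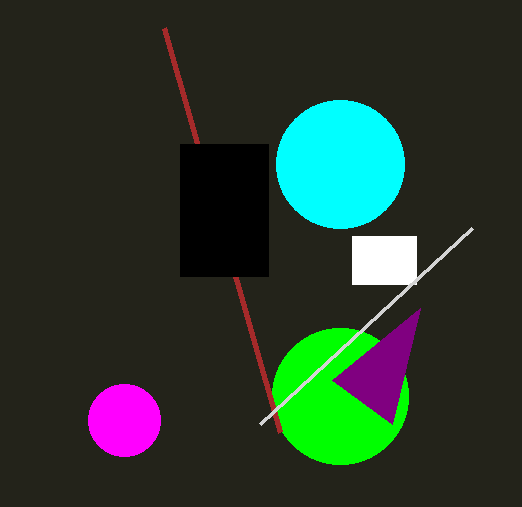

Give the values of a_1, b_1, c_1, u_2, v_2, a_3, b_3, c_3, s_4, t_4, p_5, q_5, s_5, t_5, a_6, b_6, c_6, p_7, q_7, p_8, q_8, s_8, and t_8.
a_1 = 340
b_1 = 396
c_1 = 68
u_2 = 392
v_2 = 424
a_3 = 340
b_3 = 164
c_3 = 64
s_4 = 280
t_4 = 432
p_5 = 352
q_5 = 236
s_5 = 416
t_5 = 284
a_6 = 124
b_6 = 420
c_6 = 36
p_7 = 260
q_7 = 424
p_8 = 180
q_8 = 144
s_8 = 268
t_8 = 276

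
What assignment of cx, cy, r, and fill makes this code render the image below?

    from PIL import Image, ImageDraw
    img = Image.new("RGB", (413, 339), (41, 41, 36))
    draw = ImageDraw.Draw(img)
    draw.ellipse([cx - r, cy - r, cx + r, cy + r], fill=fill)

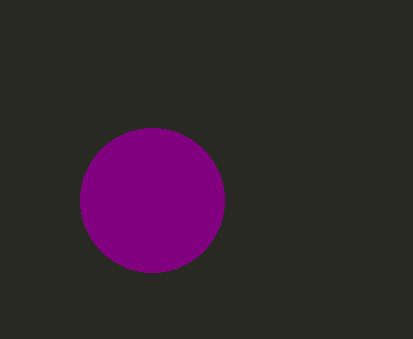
cx = 152
cy = 200
r = 72
fill = 'purple'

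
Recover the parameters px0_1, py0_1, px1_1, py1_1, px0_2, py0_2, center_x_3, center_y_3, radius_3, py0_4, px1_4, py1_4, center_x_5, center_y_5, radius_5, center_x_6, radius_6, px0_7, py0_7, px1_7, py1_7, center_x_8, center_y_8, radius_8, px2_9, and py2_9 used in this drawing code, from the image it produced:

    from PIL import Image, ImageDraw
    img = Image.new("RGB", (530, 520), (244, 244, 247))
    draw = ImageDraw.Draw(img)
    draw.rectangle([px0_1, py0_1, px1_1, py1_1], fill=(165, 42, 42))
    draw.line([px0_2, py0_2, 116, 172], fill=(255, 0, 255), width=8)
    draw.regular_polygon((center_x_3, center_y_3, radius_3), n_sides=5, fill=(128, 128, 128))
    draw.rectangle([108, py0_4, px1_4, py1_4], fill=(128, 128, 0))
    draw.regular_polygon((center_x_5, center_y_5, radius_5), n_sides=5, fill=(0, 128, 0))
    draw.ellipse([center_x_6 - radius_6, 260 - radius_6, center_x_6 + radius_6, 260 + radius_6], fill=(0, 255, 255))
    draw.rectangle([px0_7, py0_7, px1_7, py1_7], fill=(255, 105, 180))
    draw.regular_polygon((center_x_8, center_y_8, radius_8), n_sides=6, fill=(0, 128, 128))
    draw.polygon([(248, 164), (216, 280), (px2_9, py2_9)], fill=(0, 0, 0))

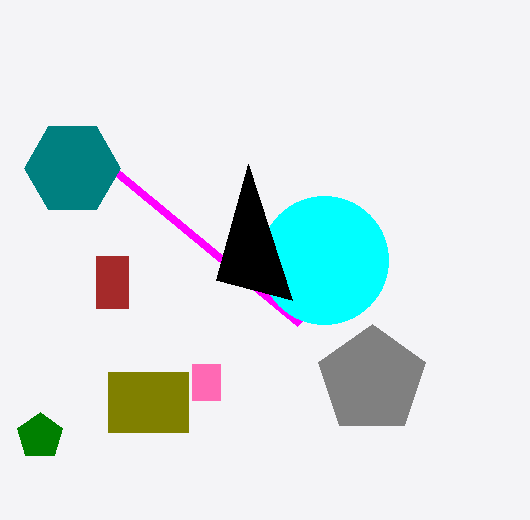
px0_1 = 96
py0_1 = 256
px1_1 = 128
py1_1 = 308
px0_2 = 300
py0_2 = 324
center_x_3 = 372
center_y_3 = 380
radius_3 = 56
py0_4 = 372
px1_4 = 188
py1_4 = 432
center_x_5 = 40
center_y_5 = 436
radius_5 = 24
center_x_6 = 324
radius_6 = 64
px0_7 = 192
py0_7 = 364
px1_7 = 220
py1_7 = 400
center_x_8 = 72
center_y_8 = 168
radius_8 = 48
px2_9 = 292
py2_9 = 300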